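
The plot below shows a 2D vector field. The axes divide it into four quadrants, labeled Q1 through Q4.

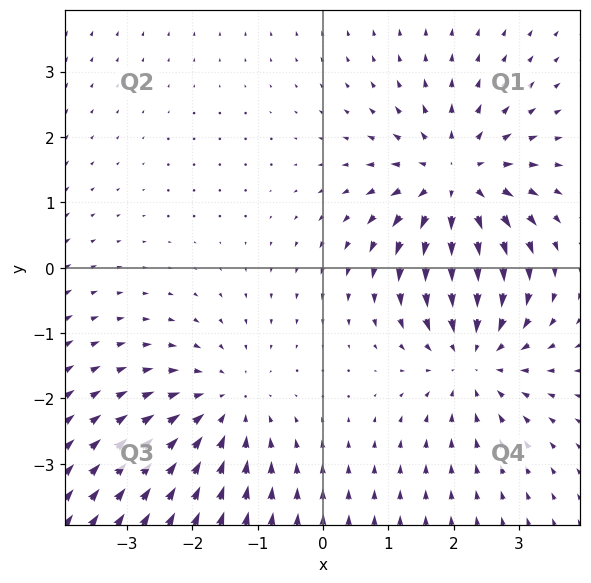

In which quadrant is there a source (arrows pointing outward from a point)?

Q1

The source sits at approximately (2.0, 1.3), which lies in quadrant Q1. The divergence there is about +5, positive as expected for a source.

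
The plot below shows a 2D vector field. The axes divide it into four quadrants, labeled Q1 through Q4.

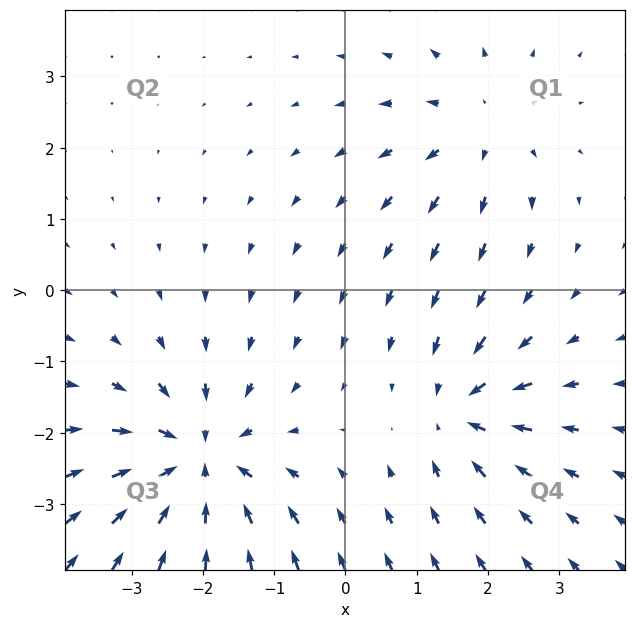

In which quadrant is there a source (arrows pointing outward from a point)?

The source sits at approximately (1.9, 2.3), which lies in quadrant Q1. The divergence there is about +3, positive as expected for a source.

Q1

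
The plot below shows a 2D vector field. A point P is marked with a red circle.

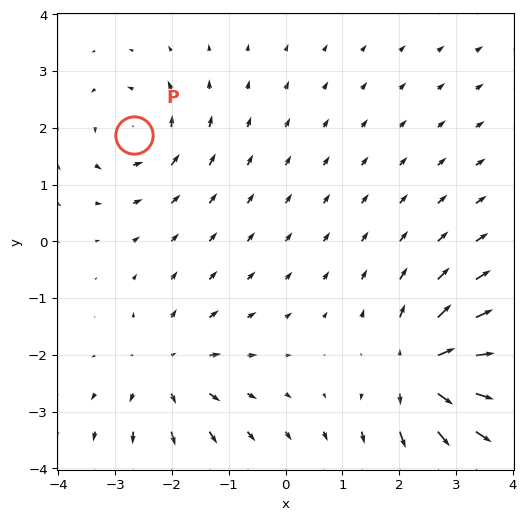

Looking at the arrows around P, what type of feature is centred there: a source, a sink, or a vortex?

At P (-2.7, 1.9) the arrows circulate counterclockwise. Divergence ≈0, curl about +4 — near-zero divergence with nonzero curl is a vortex.

vortex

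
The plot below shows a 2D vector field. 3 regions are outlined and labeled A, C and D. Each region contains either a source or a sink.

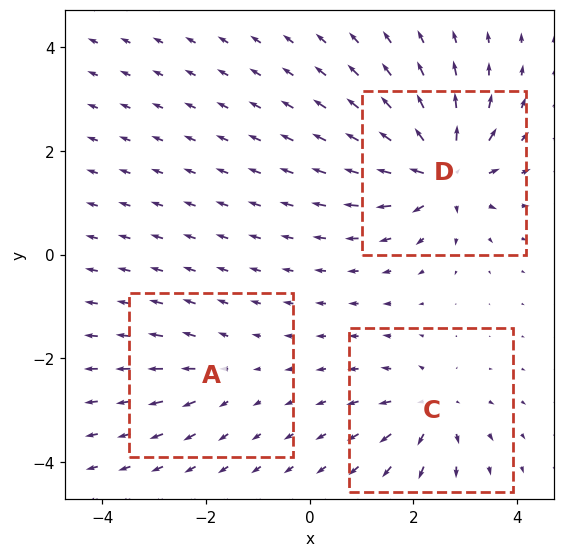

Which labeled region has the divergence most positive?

D

Divergence at each region's feature centre — A: about +2, C: about +4, D: about +7. Region D is most positive.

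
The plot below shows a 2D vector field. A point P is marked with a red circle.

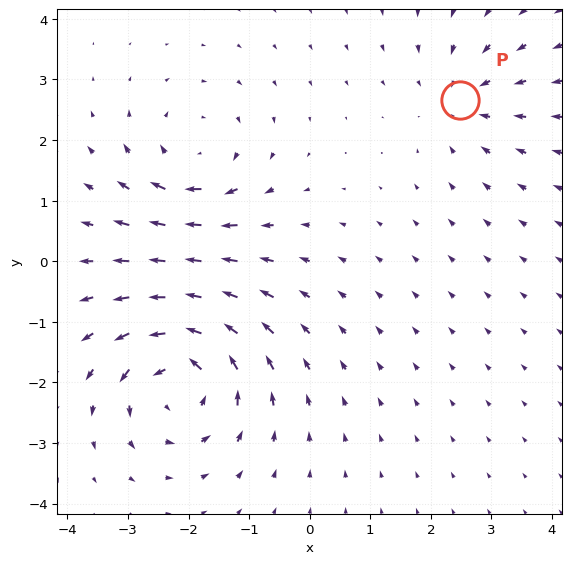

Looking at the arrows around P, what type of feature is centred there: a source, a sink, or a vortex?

sink

At P (2.5, 2.7) the arrows converge inward. Divergence about -3, curl ≈0 — negative divergence with near-zero curl is a sink.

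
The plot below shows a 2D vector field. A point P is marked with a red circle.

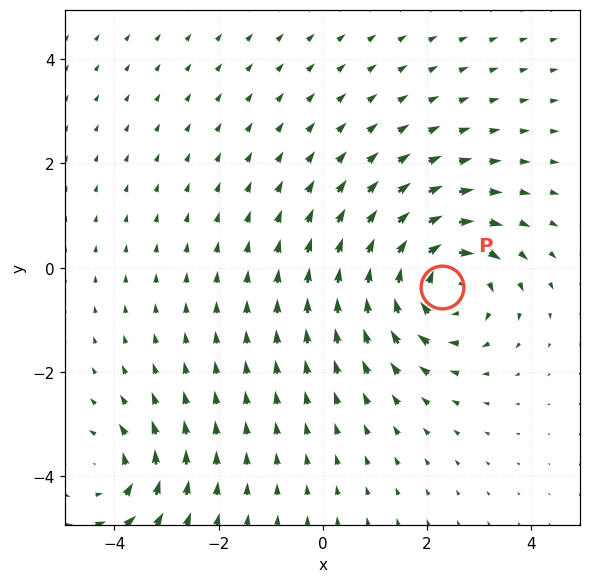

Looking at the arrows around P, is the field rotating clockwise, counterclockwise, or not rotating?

Near P at (2.3, -0.4) the arrows circulate clockwise. The curl (z-component) there is about -5; negative curl means clockwise rotation.

clockwise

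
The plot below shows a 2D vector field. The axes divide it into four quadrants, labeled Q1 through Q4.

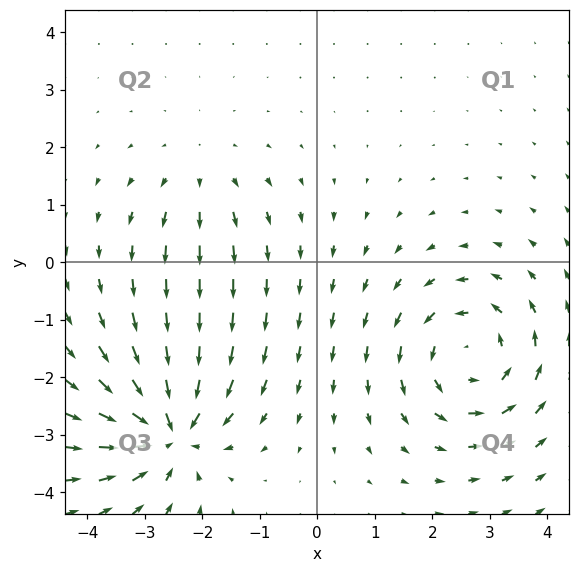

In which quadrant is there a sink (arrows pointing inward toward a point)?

The sink sits at approximately (-2.6, -2.9), which lies in quadrant Q3. The divergence there is about -6, negative as expected for a sink.

Q3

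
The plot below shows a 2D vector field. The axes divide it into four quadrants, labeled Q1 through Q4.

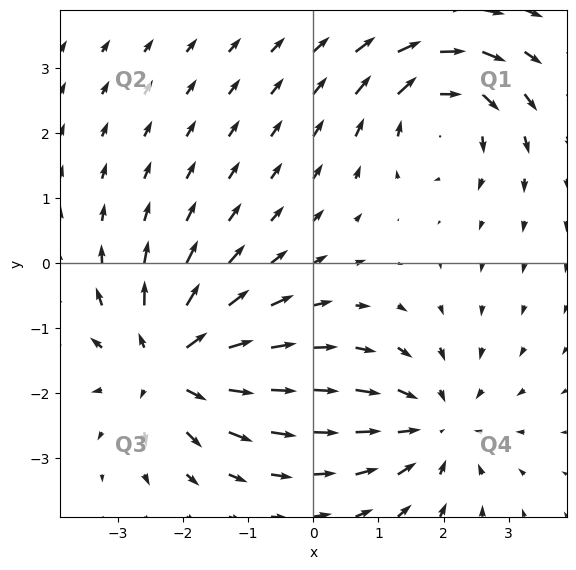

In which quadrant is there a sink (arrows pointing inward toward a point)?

Q4

The sink sits at approximately (1.9, -2.5), which lies in quadrant Q4. The divergence there is about -2, negative as expected for a sink.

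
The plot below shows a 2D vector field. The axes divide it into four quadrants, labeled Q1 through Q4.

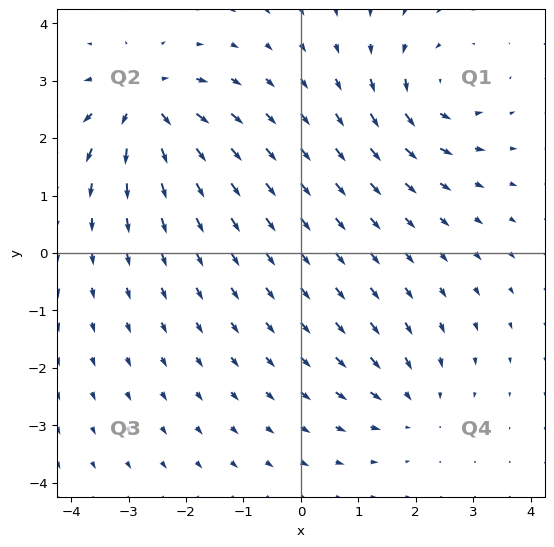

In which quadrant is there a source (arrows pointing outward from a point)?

Q2

The source sits at approximately (-2.7, 2.6), which lies in quadrant Q2. The divergence there is about +6, positive as expected for a source.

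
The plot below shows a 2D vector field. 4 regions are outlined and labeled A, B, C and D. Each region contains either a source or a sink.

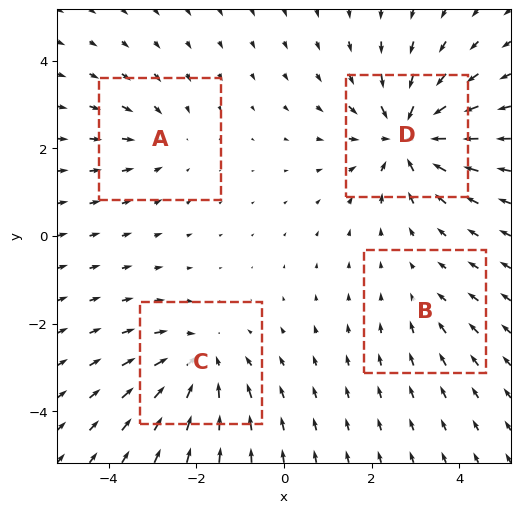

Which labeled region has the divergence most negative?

Divergence at each region's feature centre — A: about -3, B: about -2, C: about -5, D: about -7. Region D is most negative.

D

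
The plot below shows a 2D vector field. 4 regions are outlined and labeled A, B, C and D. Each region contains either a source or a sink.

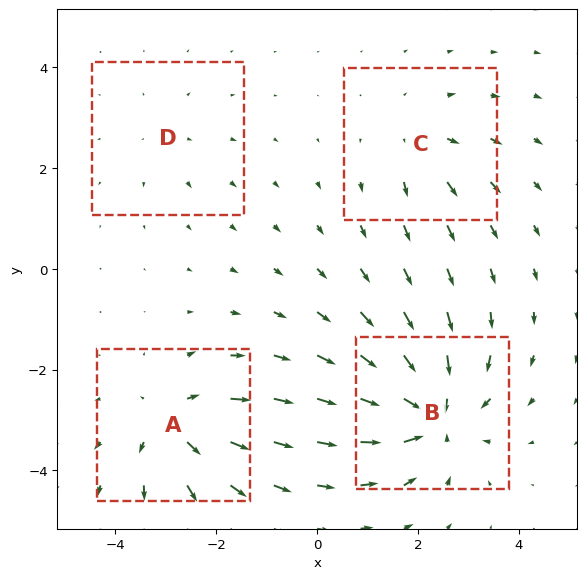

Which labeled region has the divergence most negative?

Divergence at each region's feature centre — A: about +5, B: about -7, C: about +3, D: about +2. Region B is most negative.

B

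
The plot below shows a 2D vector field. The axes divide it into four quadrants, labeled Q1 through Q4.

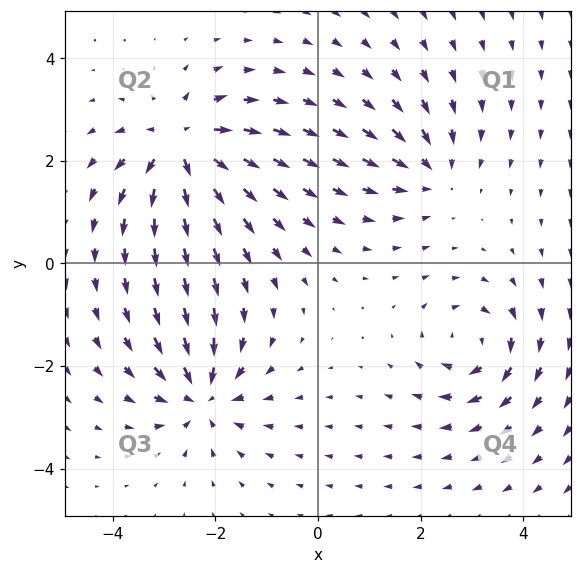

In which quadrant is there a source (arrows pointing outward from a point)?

Q2

The source sits at approximately (-2.7, 2.3), which lies in quadrant Q2. The divergence there is about +6, positive as expected for a source.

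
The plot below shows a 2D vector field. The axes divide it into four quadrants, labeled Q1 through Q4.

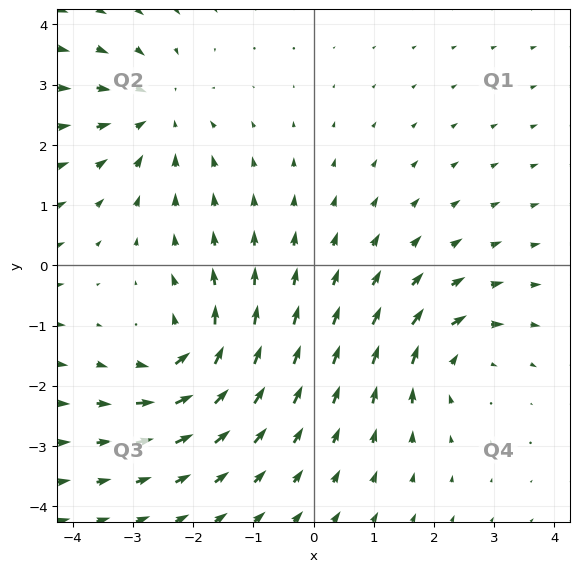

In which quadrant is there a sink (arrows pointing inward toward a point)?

The sink sits at approximately (-2.6, 2.5), which lies in quadrant Q2. The divergence there is about -3, negative as expected for a sink.

Q2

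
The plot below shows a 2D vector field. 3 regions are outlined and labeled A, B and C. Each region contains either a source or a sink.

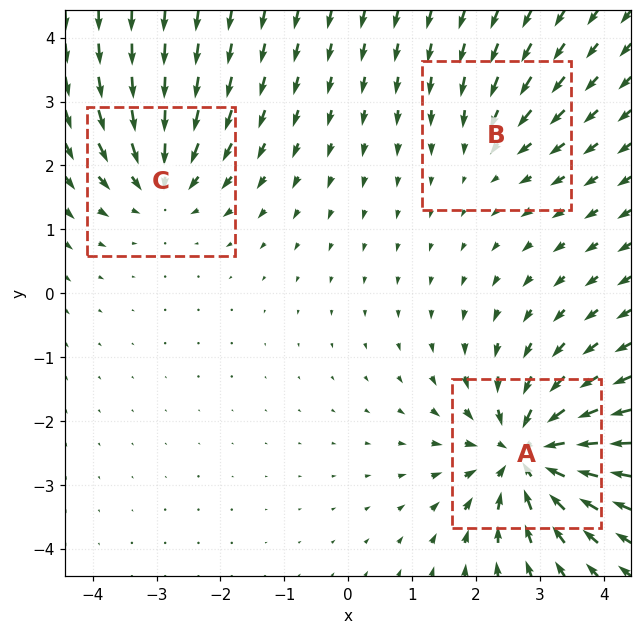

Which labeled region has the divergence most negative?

Divergence at each region's feature centre — A: about -6, B: about -2, C: about -4. Region A is most negative.

A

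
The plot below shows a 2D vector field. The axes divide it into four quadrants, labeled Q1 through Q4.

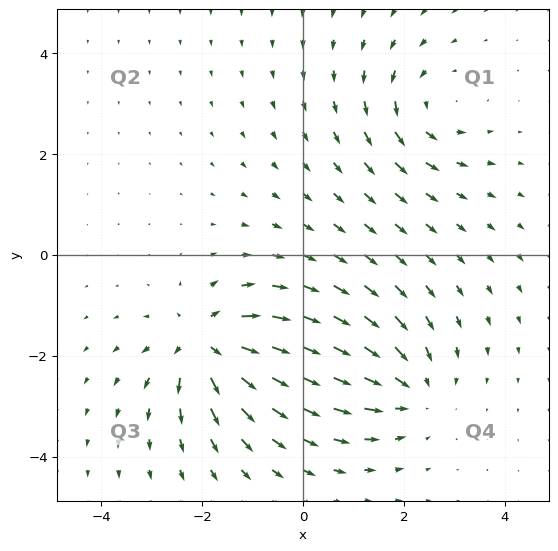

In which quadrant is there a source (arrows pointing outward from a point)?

The source sits at approximately (-1.9, -1.8), which lies in quadrant Q3. The divergence there is about +5, positive as expected for a source.

Q3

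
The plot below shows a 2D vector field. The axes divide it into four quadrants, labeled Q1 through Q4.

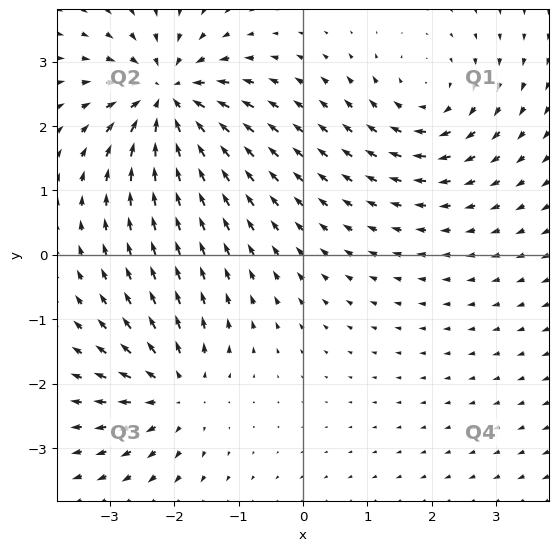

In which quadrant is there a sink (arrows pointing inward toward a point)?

Q2

The sink sits at approximately (-2.1, 2.4), which lies in quadrant Q2. The divergence there is about -6, negative as expected for a sink.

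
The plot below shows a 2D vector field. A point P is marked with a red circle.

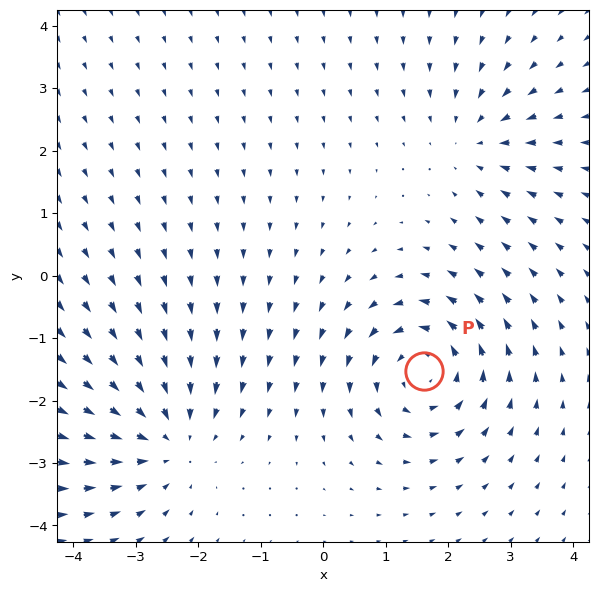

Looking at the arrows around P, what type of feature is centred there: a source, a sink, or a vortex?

At P (1.6, -1.5) the arrows circulate counterclockwise. Divergence ≈0, curl about +5 — near-zero divergence with nonzero curl is a vortex.

vortex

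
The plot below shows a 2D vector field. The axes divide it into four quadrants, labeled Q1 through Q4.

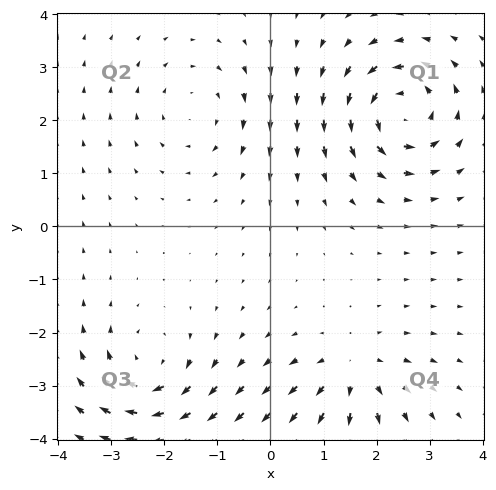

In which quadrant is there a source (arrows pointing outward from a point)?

The source sits at approximately (1.6, -2.7), which lies in quadrant Q4. The divergence there is about +3, positive as expected for a source.

Q4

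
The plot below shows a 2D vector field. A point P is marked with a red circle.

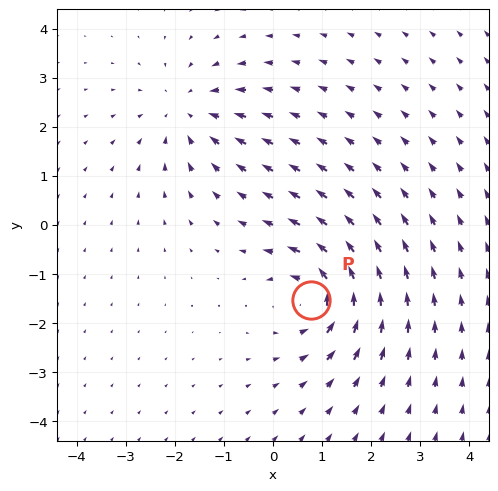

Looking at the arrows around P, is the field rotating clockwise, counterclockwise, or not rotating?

Near P at (0.8, -1.5) the arrows circulate counterclockwise. The curl (z-component) there is about +5; positive curl means counterclockwise rotation.

counterclockwise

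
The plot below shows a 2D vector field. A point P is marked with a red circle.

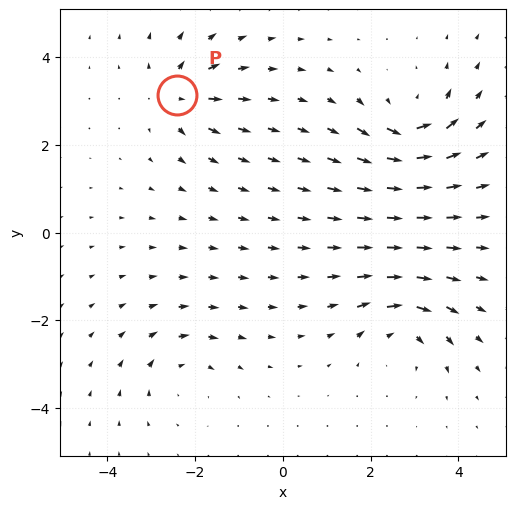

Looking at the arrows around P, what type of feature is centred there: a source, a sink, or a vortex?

At P (-2.4, 3.1) the arrows spread outward. Divergence about +5, curl ≈0 — positive divergence with near-zero curl is a source.

source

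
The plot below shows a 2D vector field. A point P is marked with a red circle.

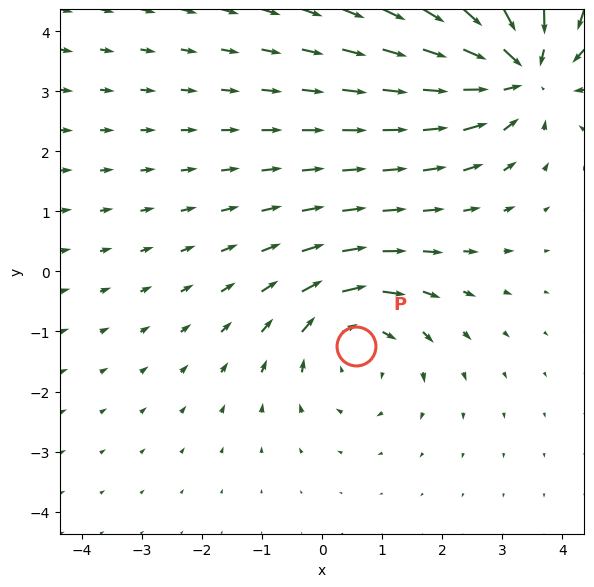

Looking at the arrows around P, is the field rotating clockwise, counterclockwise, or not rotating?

clockwise

Near P at (0.6, -1.2) the arrows circulate clockwise. The curl (z-component) there is about -3; negative curl means clockwise rotation.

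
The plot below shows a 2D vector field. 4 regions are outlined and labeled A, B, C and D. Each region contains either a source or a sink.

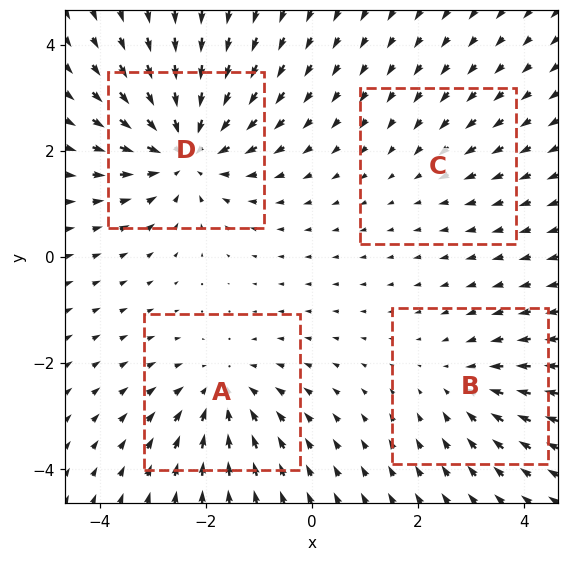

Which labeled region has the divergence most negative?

D

Divergence at each region's feature centre — A: about -4, B: about -3, C: about -2, D: about -6. Region D is most negative.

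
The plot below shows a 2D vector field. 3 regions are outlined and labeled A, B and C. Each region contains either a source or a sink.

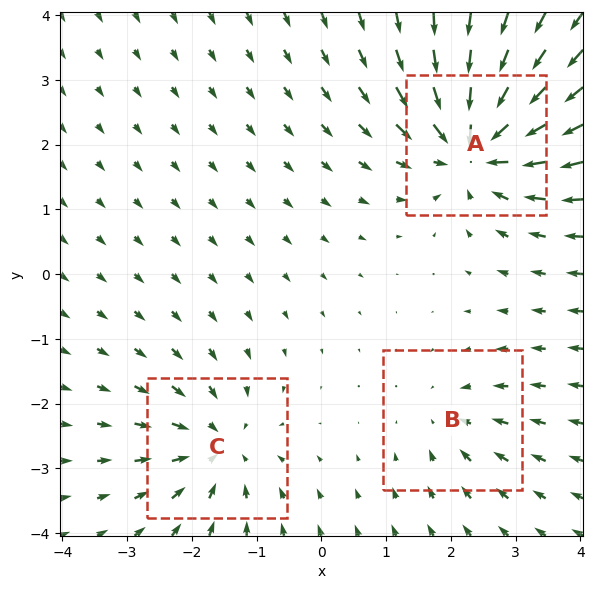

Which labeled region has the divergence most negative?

Divergence at each region's feature centre — A: about -6, B: about -2, C: about -4. Region A is most negative.

A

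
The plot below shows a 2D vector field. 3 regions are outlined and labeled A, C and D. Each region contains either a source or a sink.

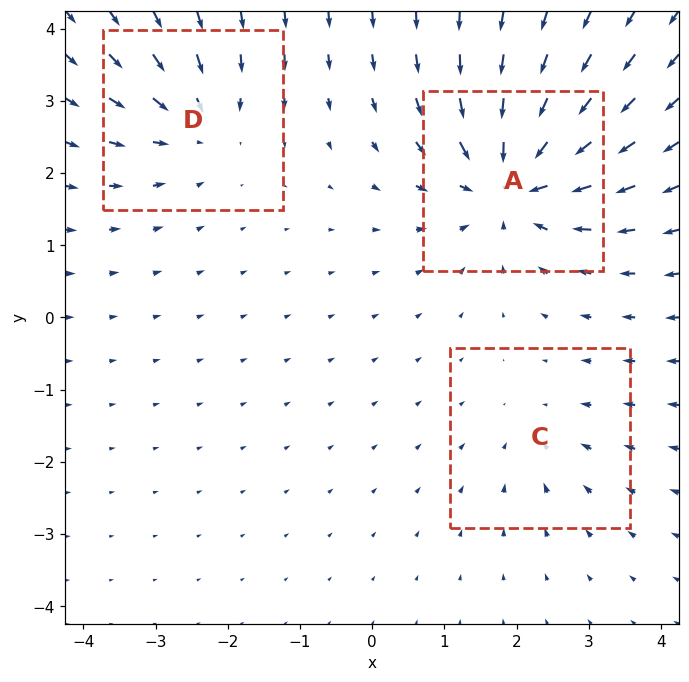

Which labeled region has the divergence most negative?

Divergence at each region's feature centre — A: about -6, C: about -2, D: about -3. Region A is most negative.

A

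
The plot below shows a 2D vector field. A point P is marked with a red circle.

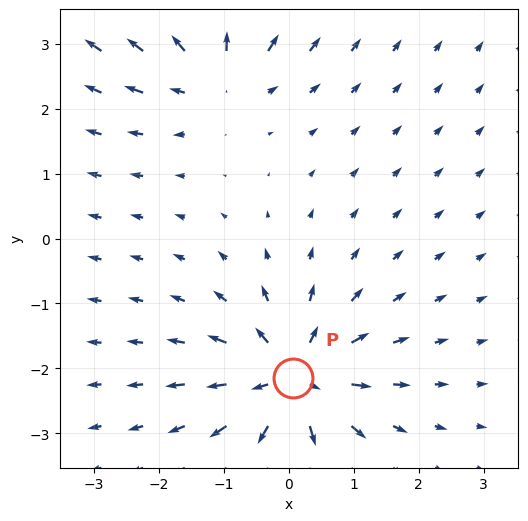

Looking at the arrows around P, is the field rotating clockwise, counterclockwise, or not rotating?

not rotating

Near P at (0.1, -2.1) the arrows show no circulation. The curl there is ≈0.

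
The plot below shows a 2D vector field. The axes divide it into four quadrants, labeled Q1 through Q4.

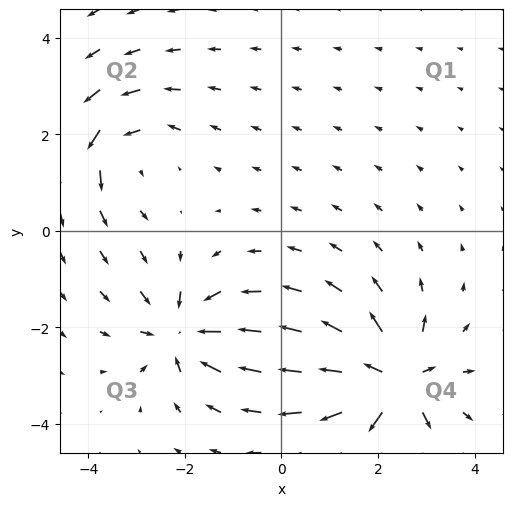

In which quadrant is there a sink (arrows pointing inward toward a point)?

Q3

The sink sits at approximately (-2.0, -2.1), which lies in quadrant Q3. The divergence there is about -5, negative as expected for a sink.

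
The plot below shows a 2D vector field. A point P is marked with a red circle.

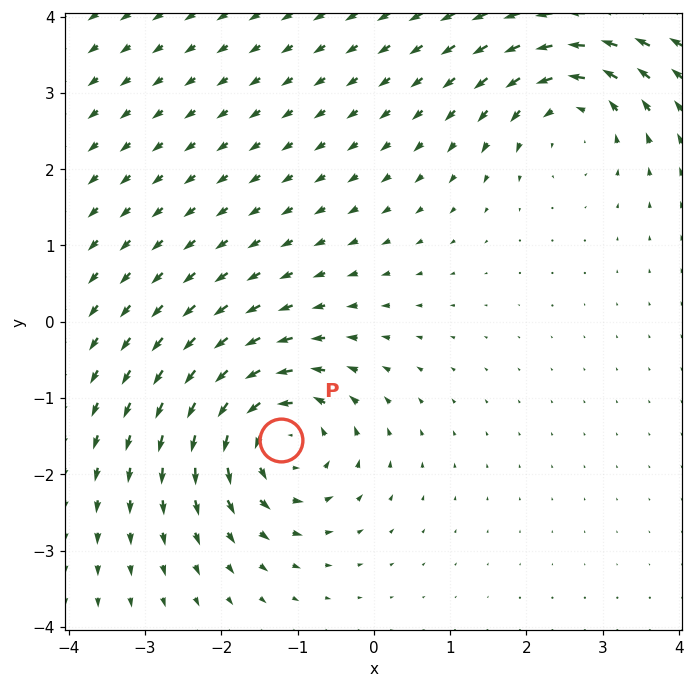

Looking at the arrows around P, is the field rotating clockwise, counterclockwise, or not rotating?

counterclockwise

Near P at (-1.2, -1.5) the arrows circulate counterclockwise. The curl (z-component) there is about +7; positive curl means counterclockwise rotation.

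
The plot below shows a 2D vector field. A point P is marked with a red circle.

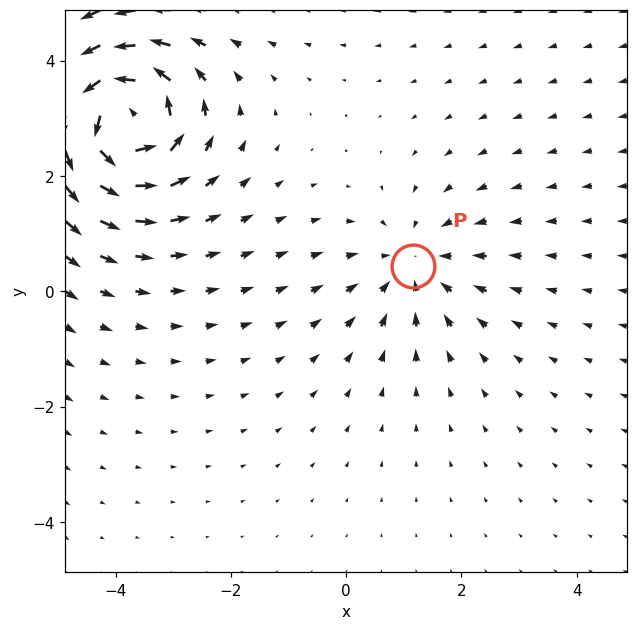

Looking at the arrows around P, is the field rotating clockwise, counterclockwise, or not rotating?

not rotating

Near P at (1.2, 0.4) the arrows show no circulation. The curl there is ≈0.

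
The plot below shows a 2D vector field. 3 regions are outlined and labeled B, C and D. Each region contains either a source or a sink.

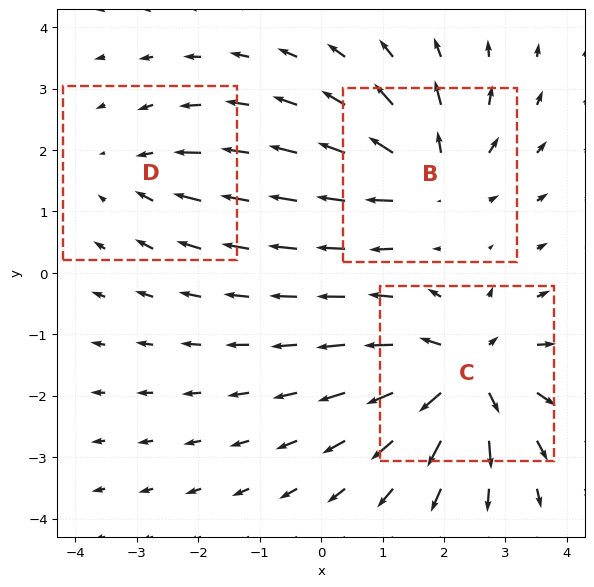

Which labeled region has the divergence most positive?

Divergence at each region's feature centre — B: about +4, C: about +5, D: about -2. Region C is most positive.

C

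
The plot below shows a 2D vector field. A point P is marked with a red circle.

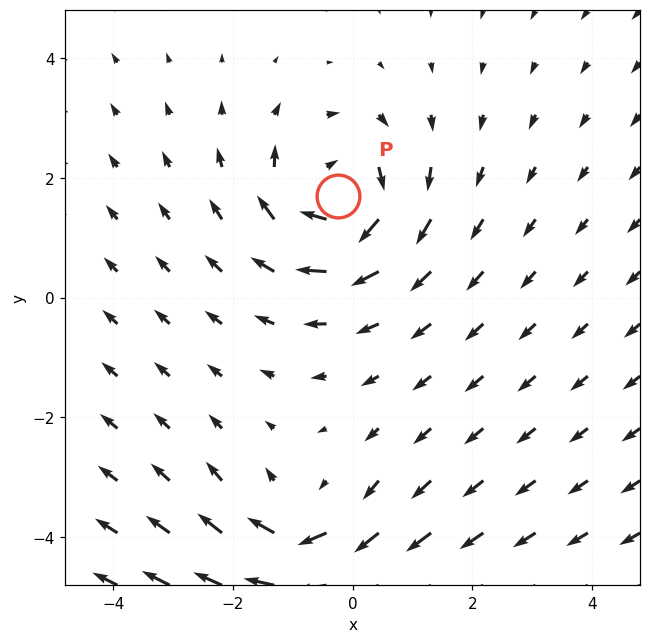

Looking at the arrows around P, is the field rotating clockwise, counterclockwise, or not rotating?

Near P at (-0.2, 1.7) the arrows circulate clockwise. The curl (z-component) there is about -4; negative curl means clockwise rotation.

clockwise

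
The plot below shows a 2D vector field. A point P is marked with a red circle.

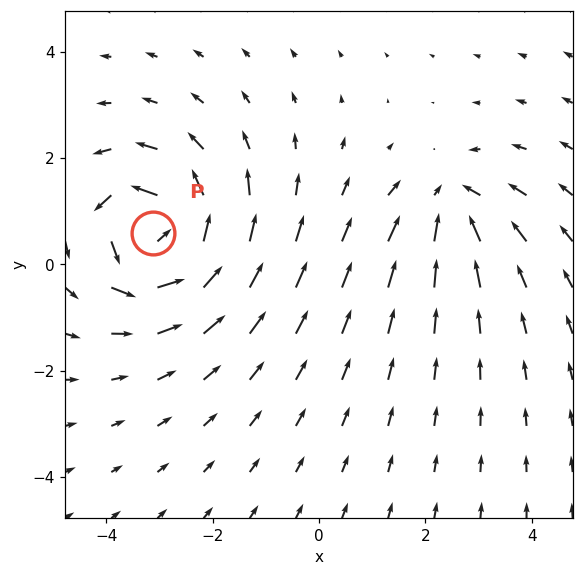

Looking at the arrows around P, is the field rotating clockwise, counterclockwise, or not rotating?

Near P at (-3.1, 0.6) the arrows circulate counterclockwise. The curl (z-component) there is about +7; positive curl means counterclockwise rotation.

counterclockwise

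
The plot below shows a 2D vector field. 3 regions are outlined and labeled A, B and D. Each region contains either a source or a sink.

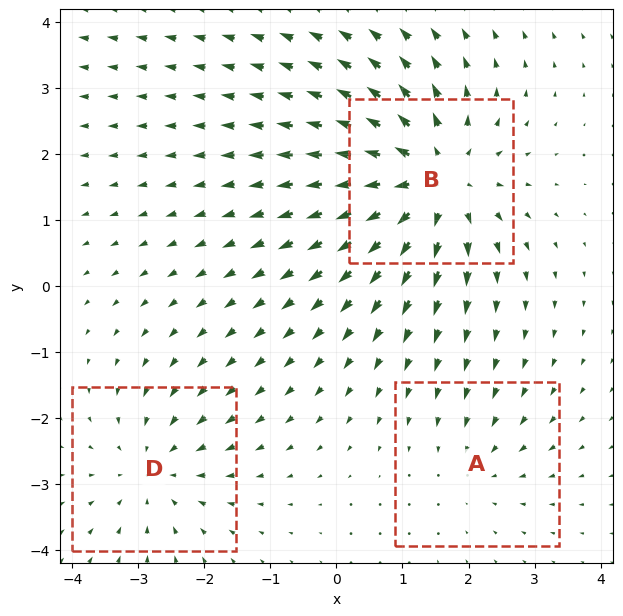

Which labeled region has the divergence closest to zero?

Divergence at each region's feature centre — A: about -2, B: about +5, D: about -3. Region A is closest to zero.

A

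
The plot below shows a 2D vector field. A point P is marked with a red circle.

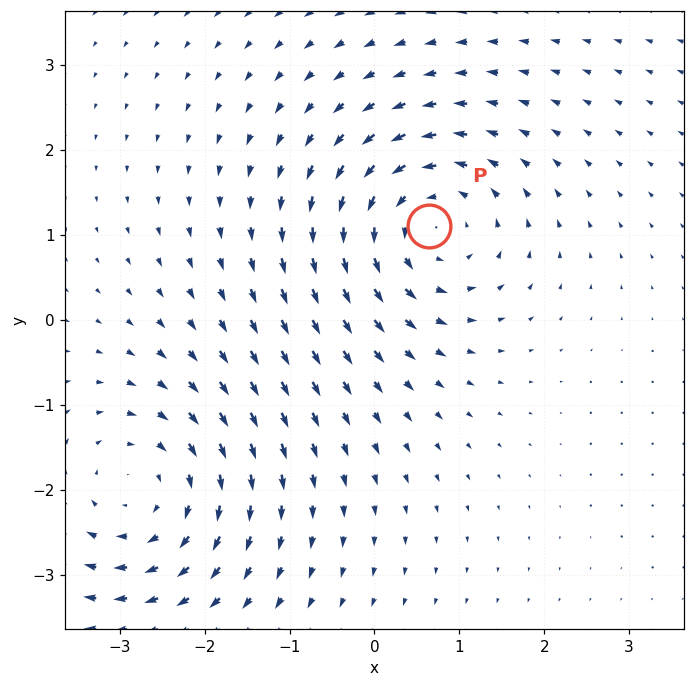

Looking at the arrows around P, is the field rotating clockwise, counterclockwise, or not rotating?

Near P at (0.6, 1.1) the arrows circulate counterclockwise. The curl (z-component) there is about +4; positive curl means counterclockwise rotation.

counterclockwise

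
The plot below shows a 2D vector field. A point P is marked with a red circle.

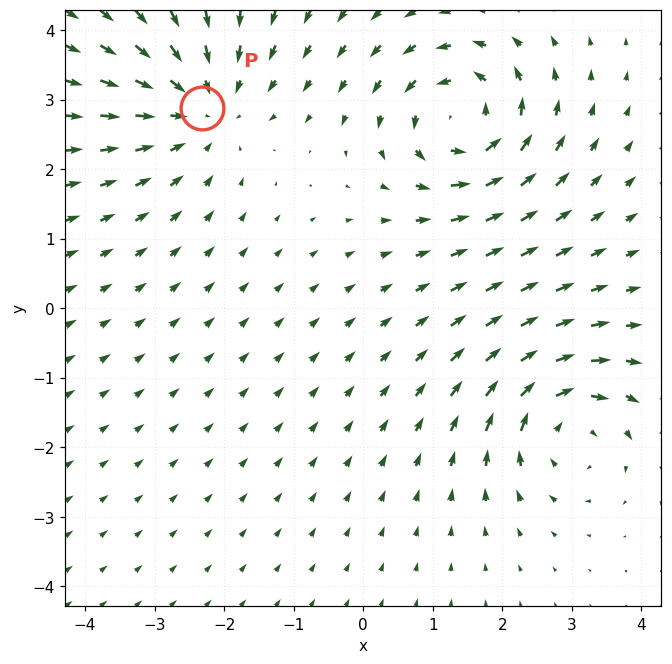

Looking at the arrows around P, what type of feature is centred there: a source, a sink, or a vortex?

At P (-2.3, 2.9) the arrows converge inward. Divergence about -4, curl ≈0 — negative divergence with near-zero curl is a sink.

sink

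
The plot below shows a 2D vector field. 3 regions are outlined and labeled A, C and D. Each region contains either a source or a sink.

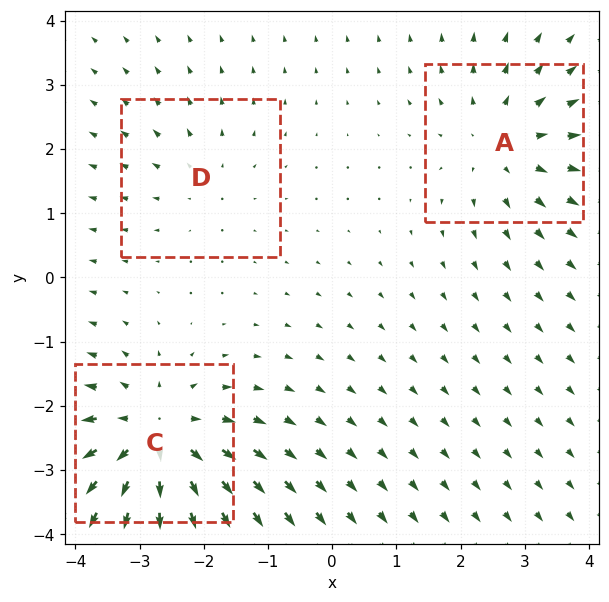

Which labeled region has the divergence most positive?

C

Divergence at each region's feature centre — A: about +3, C: about +5, D: about +2. Region C is most positive.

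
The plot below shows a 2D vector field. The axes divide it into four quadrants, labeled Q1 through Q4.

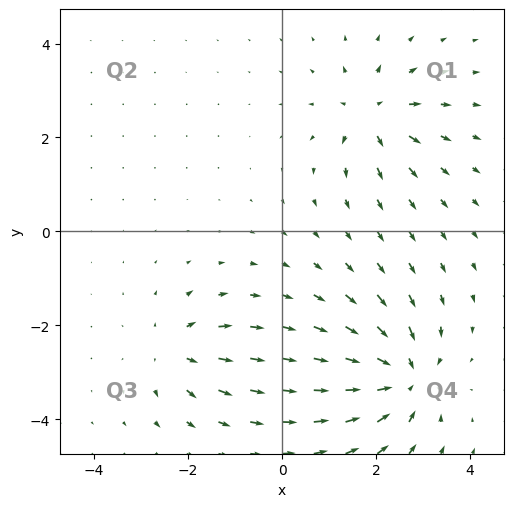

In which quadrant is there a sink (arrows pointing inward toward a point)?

Q4

The sink sits at approximately (2.6, -3.1), which lies in quadrant Q4. The divergence there is about -6, negative as expected for a sink.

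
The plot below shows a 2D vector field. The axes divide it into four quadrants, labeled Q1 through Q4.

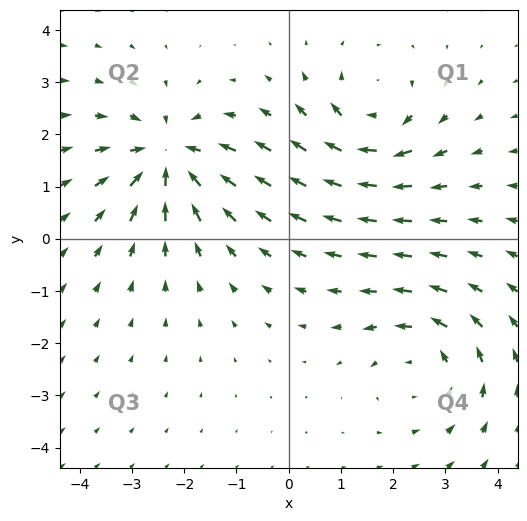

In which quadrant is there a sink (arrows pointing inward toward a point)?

The sink sits at approximately (-2.3, 1.6), which lies in quadrant Q2. The divergence there is about -5, negative as expected for a sink.

Q2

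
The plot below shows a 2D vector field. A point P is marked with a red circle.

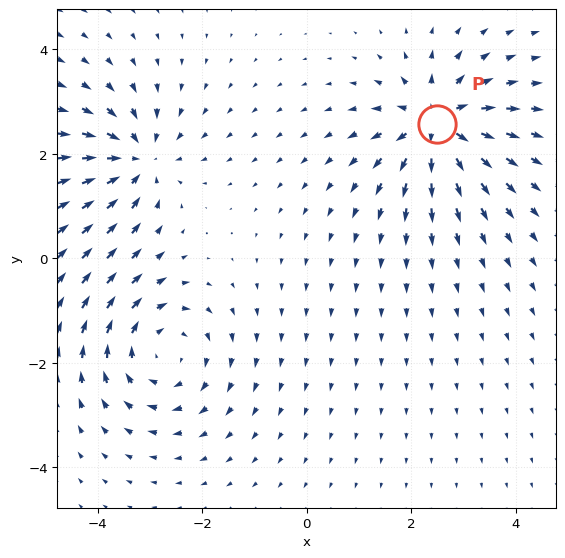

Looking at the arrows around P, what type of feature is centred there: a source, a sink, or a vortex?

At P (2.5, 2.6) the arrows spread outward. Divergence about +6, curl ≈0 — positive divergence with near-zero curl is a source.

source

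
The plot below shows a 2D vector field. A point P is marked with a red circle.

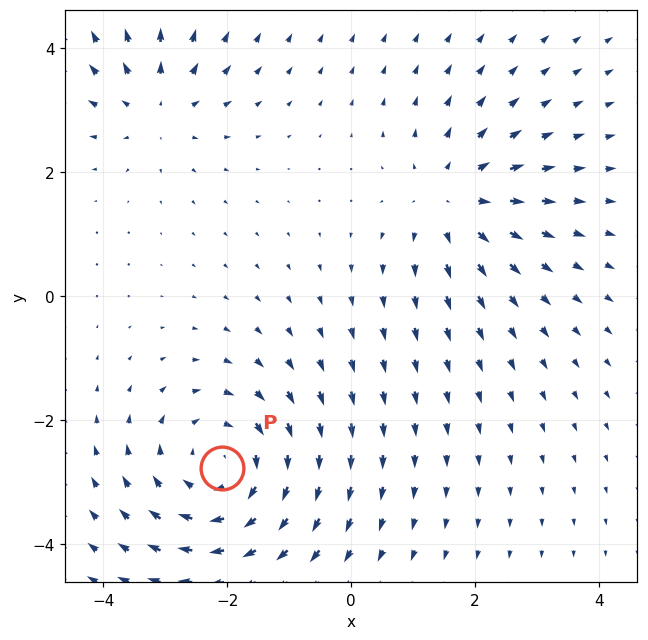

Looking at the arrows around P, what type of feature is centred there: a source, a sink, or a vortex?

vortex

At P (-2.1, -2.8) the arrows circulate clockwise. Divergence ≈0, curl about -4 — near-zero divergence with nonzero curl is a vortex.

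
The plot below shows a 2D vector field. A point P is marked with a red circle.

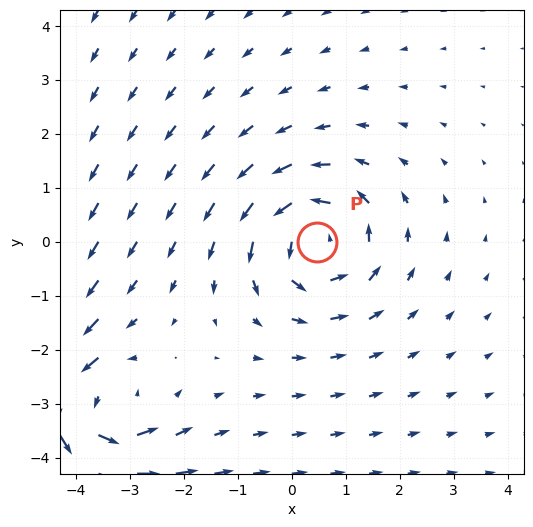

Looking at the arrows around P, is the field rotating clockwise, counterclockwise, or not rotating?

Near P at (0.5, -0.0) the arrows circulate counterclockwise. The curl (z-component) there is about +4; positive curl means counterclockwise rotation.

counterclockwise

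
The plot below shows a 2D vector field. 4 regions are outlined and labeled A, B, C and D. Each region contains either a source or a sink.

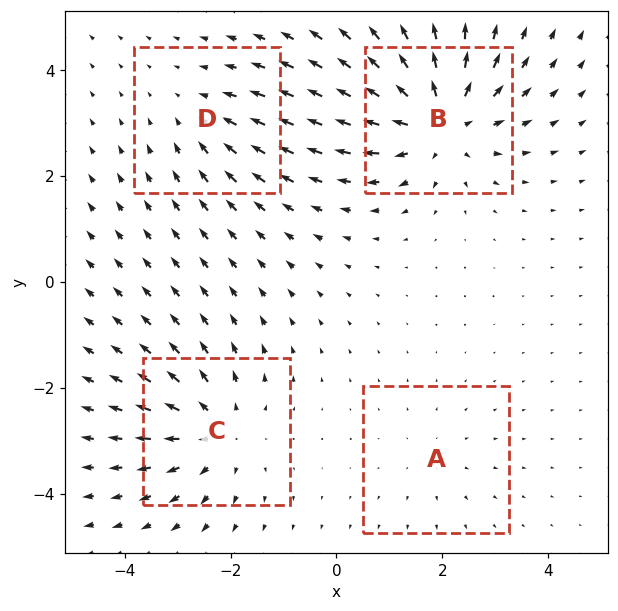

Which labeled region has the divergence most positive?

Divergence at each region's feature centre — A: about +2, B: about +7, C: about +5, D: about -3. Region B is most positive.

B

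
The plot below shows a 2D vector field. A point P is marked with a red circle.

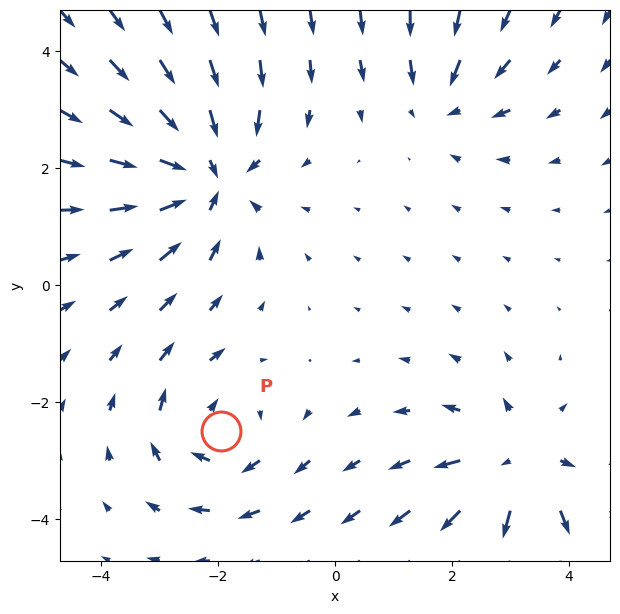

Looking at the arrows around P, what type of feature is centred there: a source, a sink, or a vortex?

At P (-2.0, -2.5) the arrows circulate clockwise. Divergence ≈0, curl about -4 — near-zero divergence with nonzero curl is a vortex.

vortex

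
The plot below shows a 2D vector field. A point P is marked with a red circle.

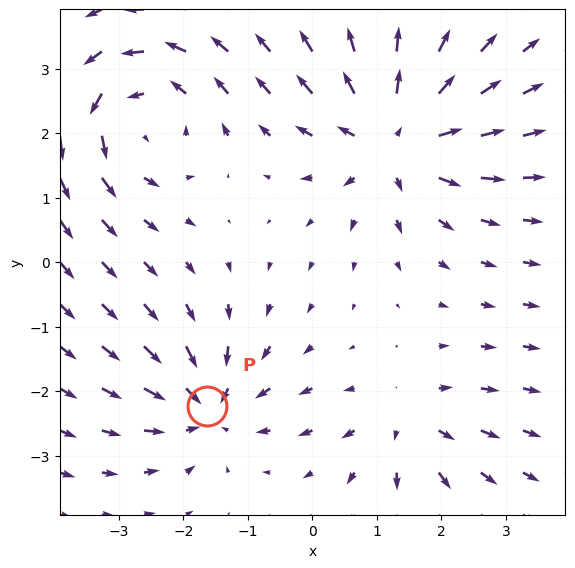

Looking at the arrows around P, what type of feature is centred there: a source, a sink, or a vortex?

sink

At P (-1.6, -2.2) the arrows converge inward. Divergence about -4, curl ≈0 — negative divergence with near-zero curl is a sink.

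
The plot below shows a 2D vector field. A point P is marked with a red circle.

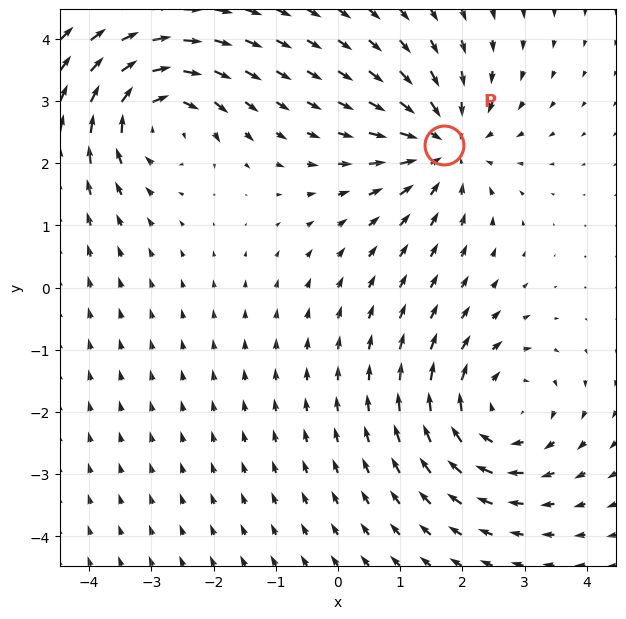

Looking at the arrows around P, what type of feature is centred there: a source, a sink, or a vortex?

sink

At P (1.7, 2.3) the arrows converge inward. Divergence about -4, curl ≈0 — negative divergence with near-zero curl is a sink.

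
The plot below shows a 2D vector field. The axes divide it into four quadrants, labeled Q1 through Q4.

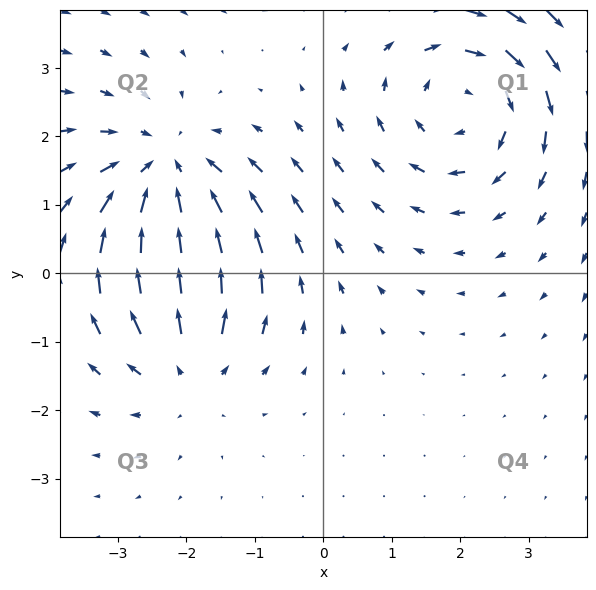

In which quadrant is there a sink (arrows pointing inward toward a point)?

The sink sits at approximately (-2.3, 1.4), which lies in quadrant Q2. The divergence there is about -4, negative as expected for a sink.

Q2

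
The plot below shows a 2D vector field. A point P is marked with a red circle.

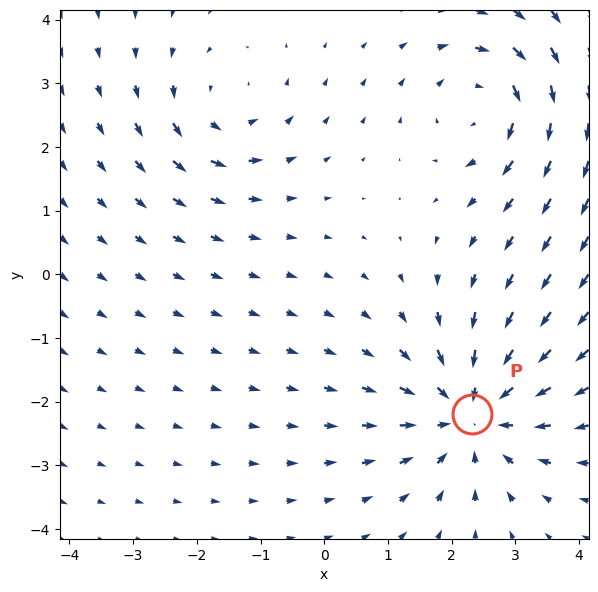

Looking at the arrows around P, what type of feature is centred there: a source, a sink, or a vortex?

At P (2.3, -2.2) the arrows converge inward. Divergence about -4, curl ≈0 — negative divergence with near-zero curl is a sink.

sink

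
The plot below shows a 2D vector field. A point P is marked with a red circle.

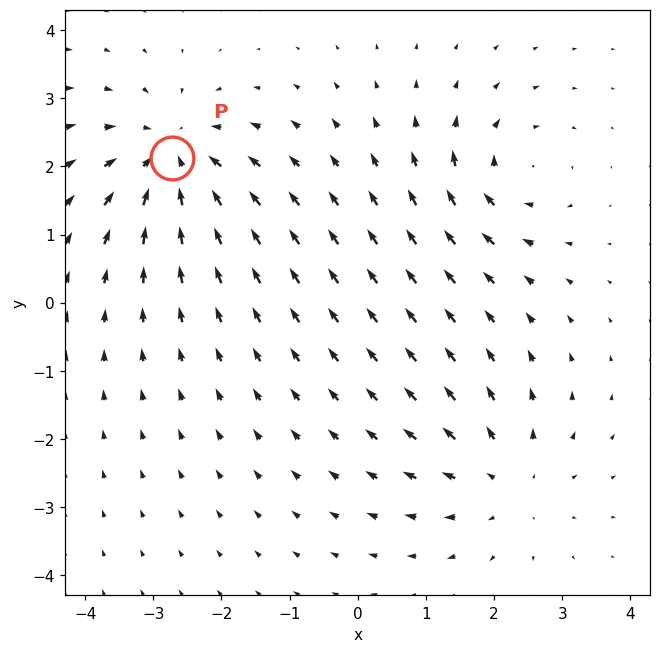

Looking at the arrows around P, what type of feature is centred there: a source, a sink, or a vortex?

sink

At P (-2.7, 2.1) the arrows converge inward. Divergence about -5, curl ≈0 — negative divergence with near-zero curl is a sink.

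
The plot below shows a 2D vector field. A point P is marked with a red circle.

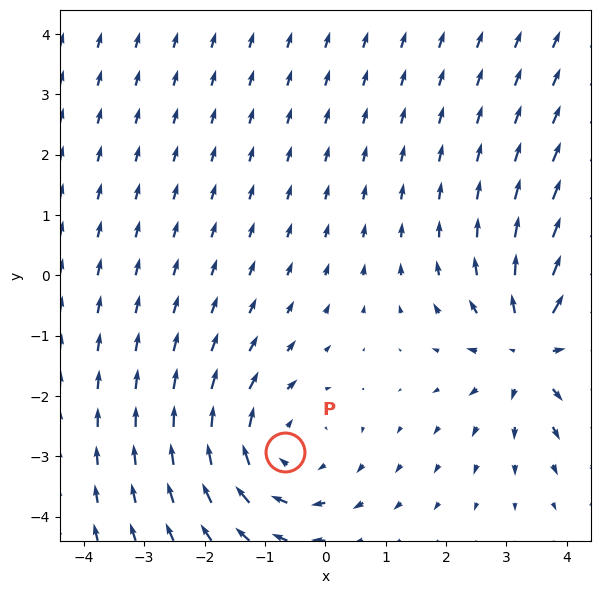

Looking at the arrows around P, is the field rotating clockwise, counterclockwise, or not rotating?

clockwise

Near P at (-0.7, -2.9) the arrows circulate clockwise. The curl (z-component) there is about -2; negative curl means clockwise rotation.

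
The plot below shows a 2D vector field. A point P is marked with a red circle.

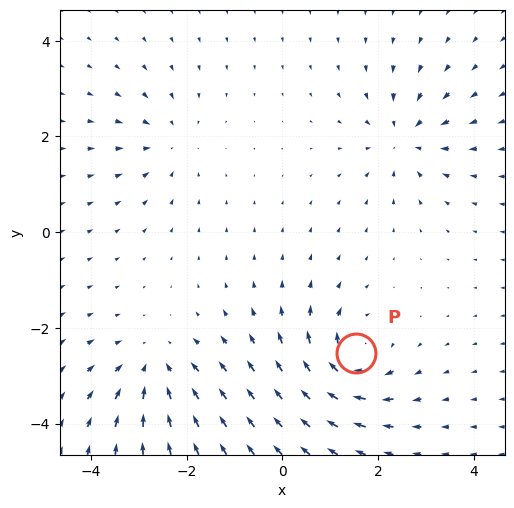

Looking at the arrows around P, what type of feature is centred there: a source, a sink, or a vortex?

At P (1.5, -2.5) the arrows circulate clockwise. Divergence ≈0, curl about -7 — near-zero divergence with nonzero curl is a vortex.

vortex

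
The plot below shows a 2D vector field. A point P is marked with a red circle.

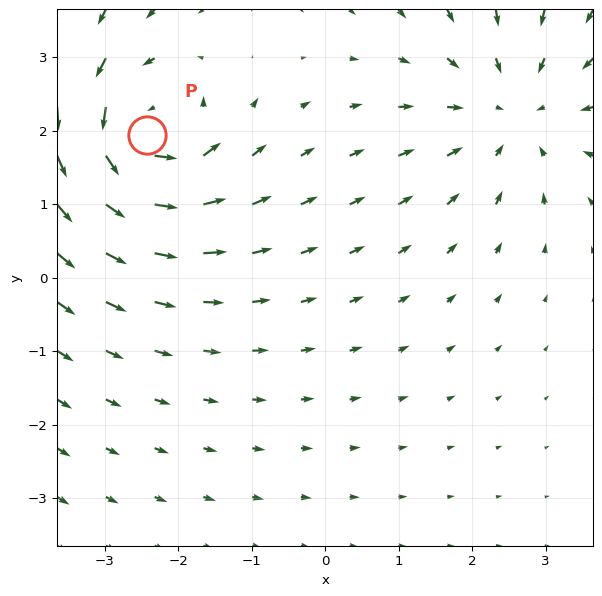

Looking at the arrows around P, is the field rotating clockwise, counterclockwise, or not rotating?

Near P at (-2.4, 1.9) the arrows circulate counterclockwise. The curl (z-component) there is about +7; positive curl means counterclockwise rotation.

counterclockwise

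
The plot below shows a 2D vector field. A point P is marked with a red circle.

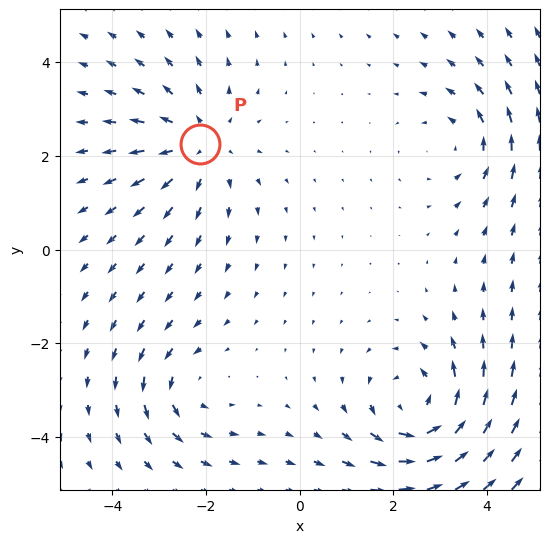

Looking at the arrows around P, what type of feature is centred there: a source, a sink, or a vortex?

source

At P (-2.1, 2.2) the arrows spread outward. Divergence about +3, curl ≈0 — positive divergence with near-zero curl is a source.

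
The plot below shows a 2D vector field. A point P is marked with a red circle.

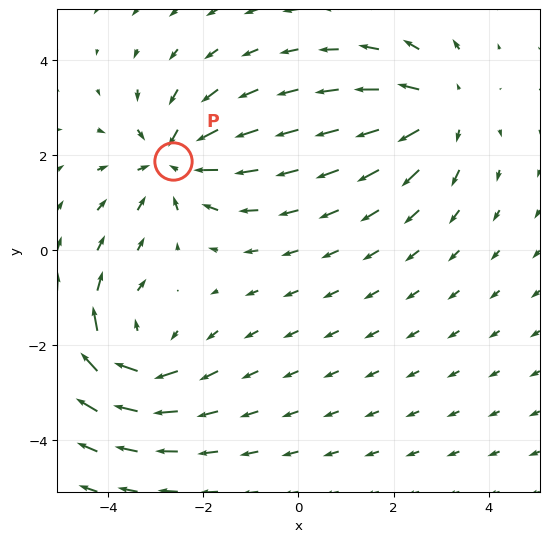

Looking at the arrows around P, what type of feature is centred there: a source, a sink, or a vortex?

sink

At P (-2.6, 1.9) the arrows converge inward. Divergence about -4, curl ≈0 — negative divergence with near-zero curl is a sink.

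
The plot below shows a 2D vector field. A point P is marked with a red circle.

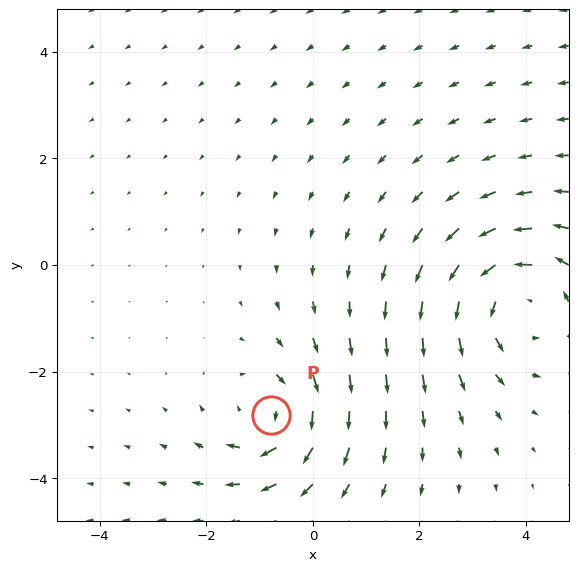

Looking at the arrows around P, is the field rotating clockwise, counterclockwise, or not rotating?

clockwise

Near P at (-0.8, -2.8) the arrows circulate clockwise. The curl (z-component) there is about -4; negative curl means clockwise rotation.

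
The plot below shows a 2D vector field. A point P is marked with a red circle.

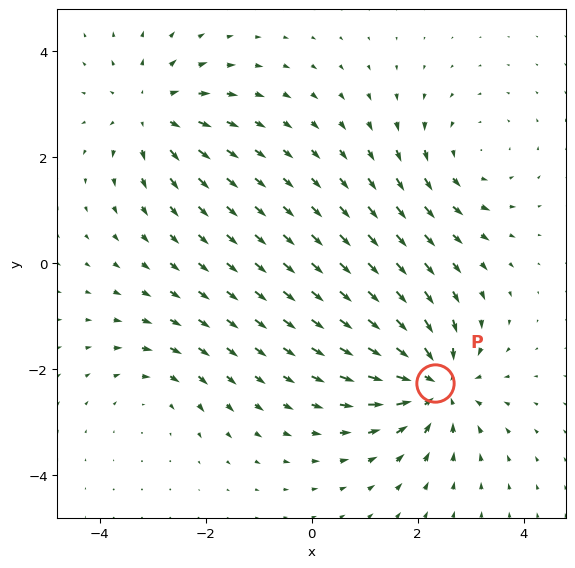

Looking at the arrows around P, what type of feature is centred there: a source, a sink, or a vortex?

sink

At P (2.3, -2.3) the arrows converge inward. Divergence about -6, curl ≈0 — negative divergence with near-zero curl is a sink.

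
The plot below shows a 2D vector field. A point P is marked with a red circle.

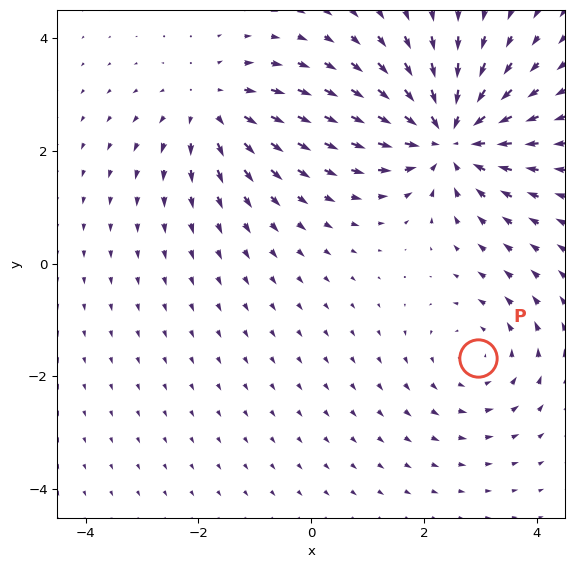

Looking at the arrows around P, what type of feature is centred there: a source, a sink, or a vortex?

At P (3.0, -1.7) the arrows circulate counterclockwise. Divergence ≈0, curl about +2 — near-zero divergence with nonzero curl is a vortex.

vortex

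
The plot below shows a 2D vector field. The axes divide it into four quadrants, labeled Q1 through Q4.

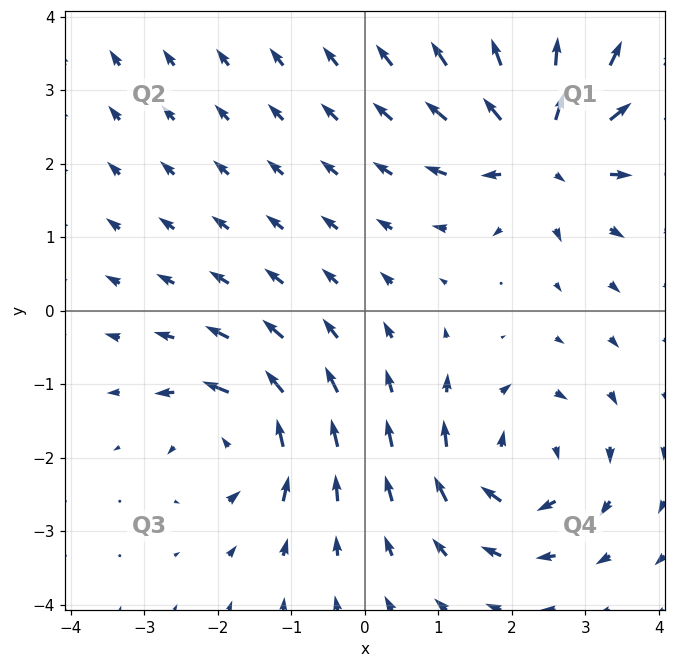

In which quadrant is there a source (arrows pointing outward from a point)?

The source sits at approximately (2.4, 2.2), which lies in quadrant Q1. The divergence there is about +6, positive as expected for a source.

Q1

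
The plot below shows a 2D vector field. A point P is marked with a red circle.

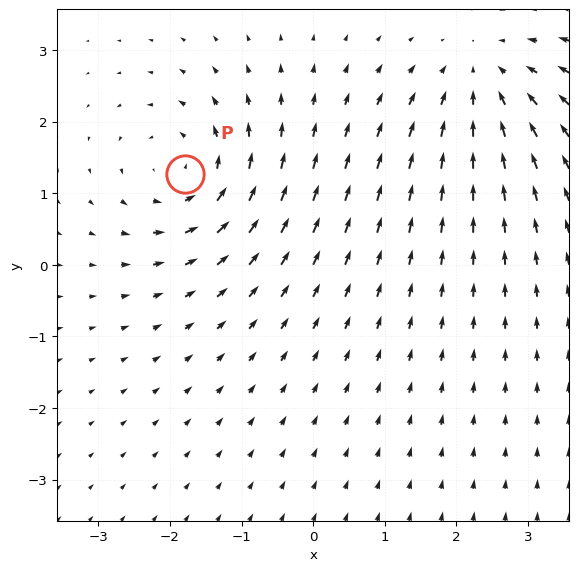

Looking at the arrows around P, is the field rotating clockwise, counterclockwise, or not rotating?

counterclockwise

Near P at (-1.8, 1.3) the arrows circulate counterclockwise. The curl (z-component) there is about +5; positive curl means counterclockwise rotation.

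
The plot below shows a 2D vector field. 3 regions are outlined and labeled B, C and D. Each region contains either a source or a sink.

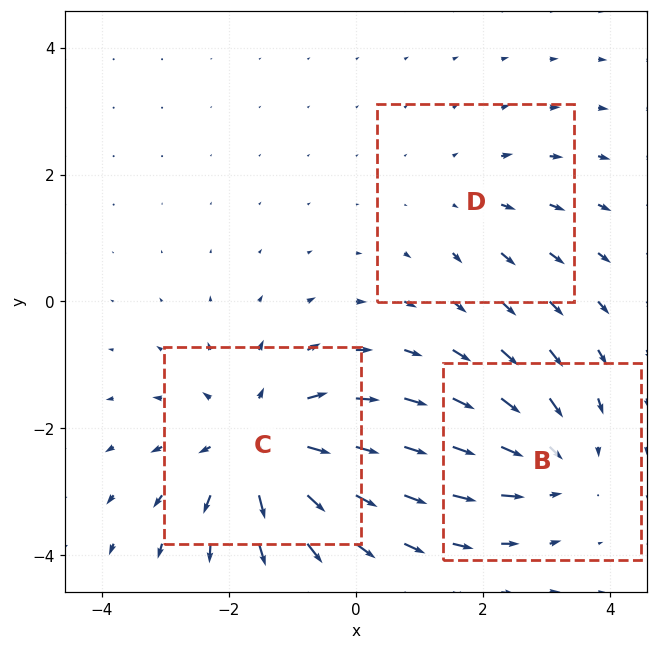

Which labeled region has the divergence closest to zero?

Divergence at each region's feature centre — B: about -3, C: about +4, D: about +2. Region D is closest to zero.

D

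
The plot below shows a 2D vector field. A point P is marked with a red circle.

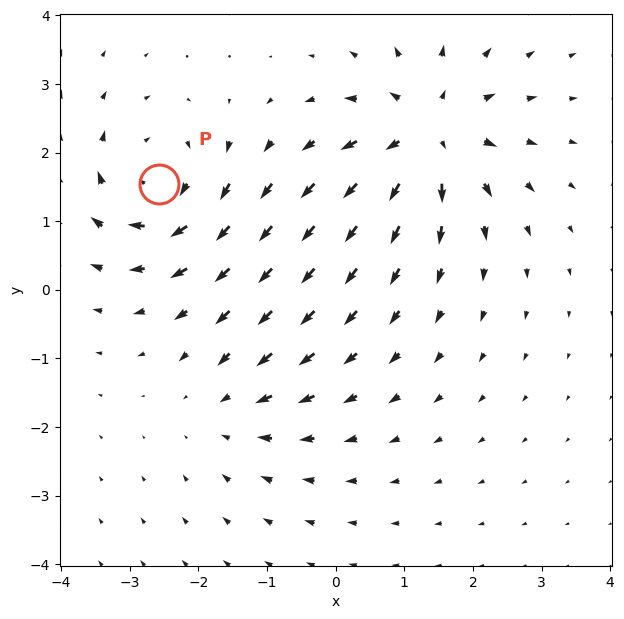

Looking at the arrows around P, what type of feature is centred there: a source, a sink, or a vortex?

At P (-2.6, 1.5) the arrows circulate clockwise. Divergence ≈0, curl about -4 — near-zero divergence with nonzero curl is a vortex.

vortex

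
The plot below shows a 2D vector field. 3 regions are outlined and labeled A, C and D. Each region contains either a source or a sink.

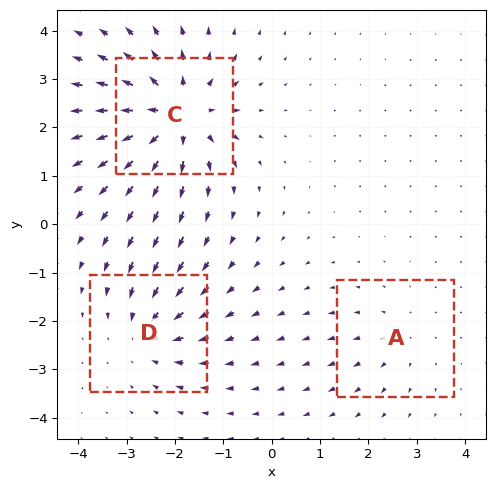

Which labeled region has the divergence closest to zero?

Divergence at each region's feature centre — A: about +2, C: about +6, D: about -3. Region A is closest to zero.

A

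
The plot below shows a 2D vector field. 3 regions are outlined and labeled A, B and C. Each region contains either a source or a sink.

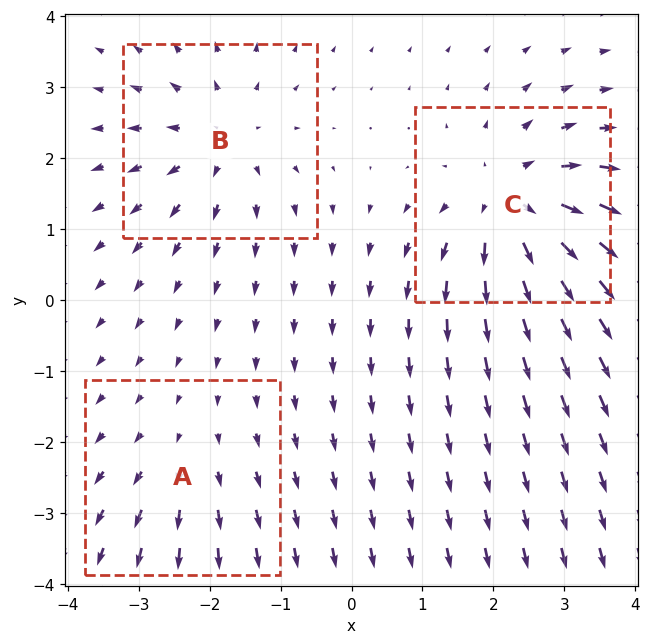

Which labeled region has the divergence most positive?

Divergence at each region's feature centre — A: about +2, B: about +4, C: about +5. Region C is most positive.

C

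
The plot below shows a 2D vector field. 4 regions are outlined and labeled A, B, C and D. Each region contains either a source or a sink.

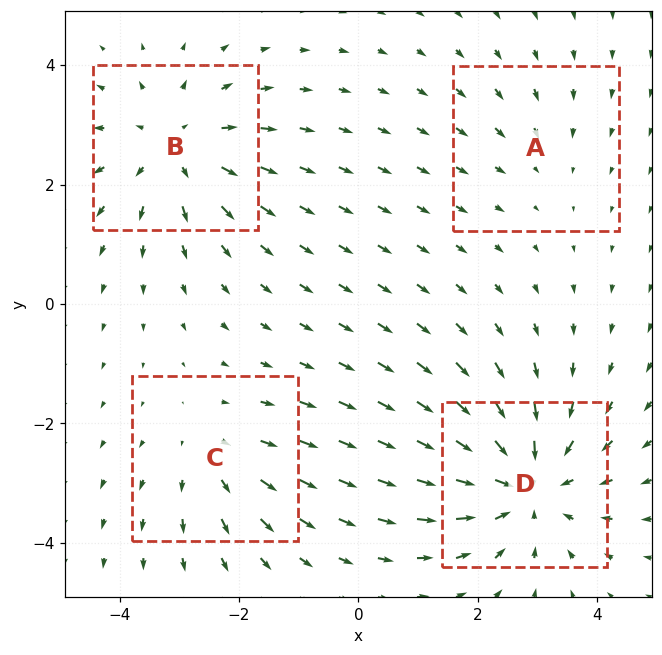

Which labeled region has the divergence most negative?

Divergence at each region's feature centre — A: about -2, B: about +4, C: about +3, D: about -6. Region D is most negative.

D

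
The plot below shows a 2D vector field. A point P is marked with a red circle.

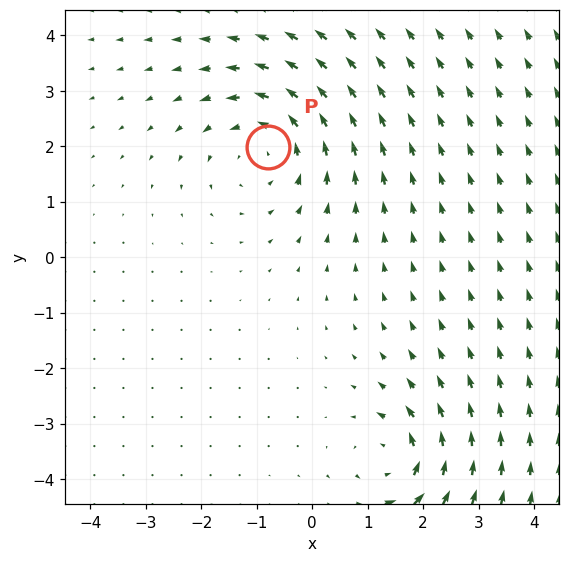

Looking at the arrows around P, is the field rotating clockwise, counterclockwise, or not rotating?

counterclockwise

Near P at (-0.8, 2.0) the arrows circulate counterclockwise. The curl (z-component) there is about +4; positive curl means counterclockwise rotation.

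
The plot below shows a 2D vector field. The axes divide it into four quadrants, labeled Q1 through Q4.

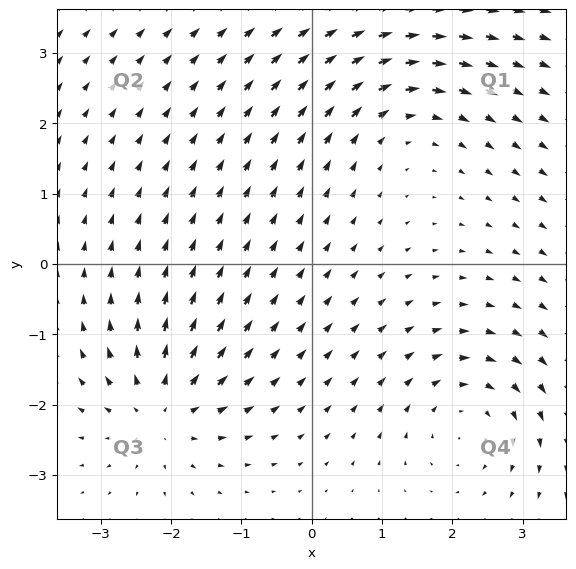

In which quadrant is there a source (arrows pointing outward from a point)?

Q3

The source sits at approximately (-2.1, -2.1), which lies in quadrant Q3. The divergence there is about +6, positive as expected for a source.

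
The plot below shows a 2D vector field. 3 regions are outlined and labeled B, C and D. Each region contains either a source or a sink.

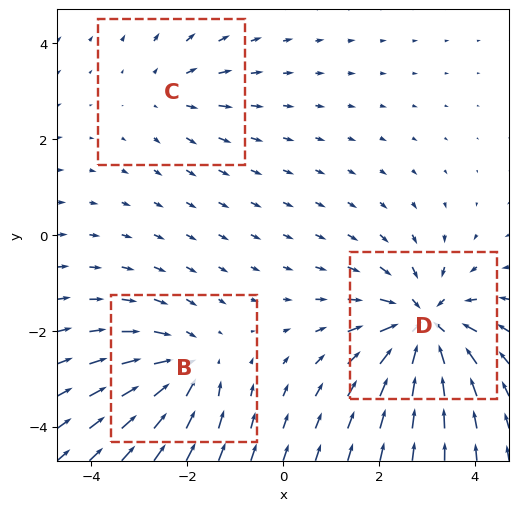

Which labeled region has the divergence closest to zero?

Divergence at each region's feature centre — B: about -3, C: about +2, D: about -5. Region C is closest to zero.

C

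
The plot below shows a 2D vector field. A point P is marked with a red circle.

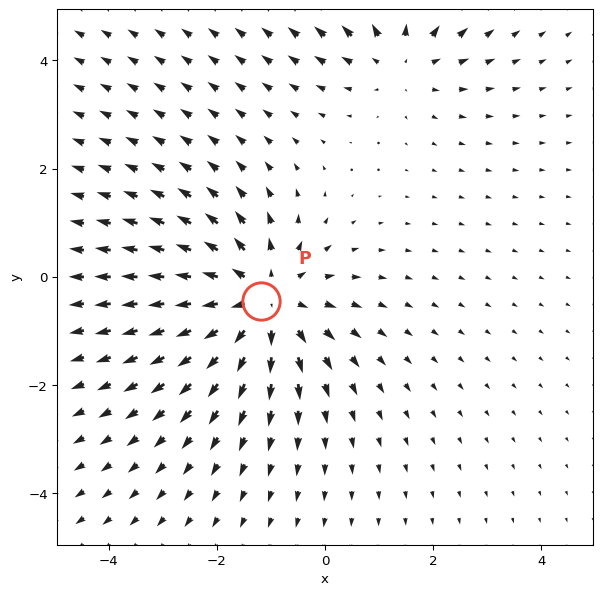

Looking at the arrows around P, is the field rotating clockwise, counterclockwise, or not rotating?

not rotating

Near P at (-1.2, -0.5) the arrows show no circulation. The curl there is ≈0.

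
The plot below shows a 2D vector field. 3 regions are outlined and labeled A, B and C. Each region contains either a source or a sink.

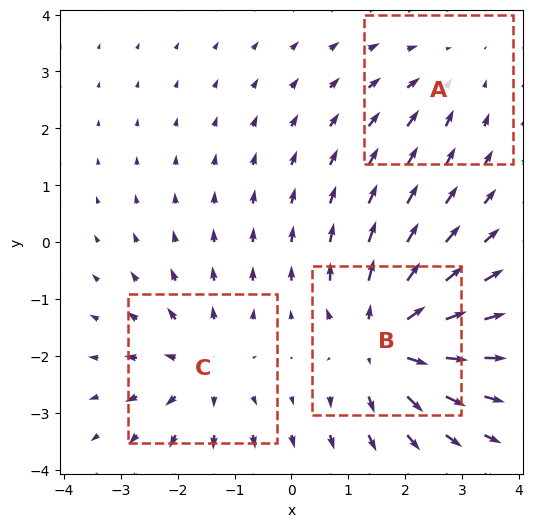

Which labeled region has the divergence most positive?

B

Divergence at each region's feature centre — A: about -2, B: about +5, C: about +3. Region B is most positive.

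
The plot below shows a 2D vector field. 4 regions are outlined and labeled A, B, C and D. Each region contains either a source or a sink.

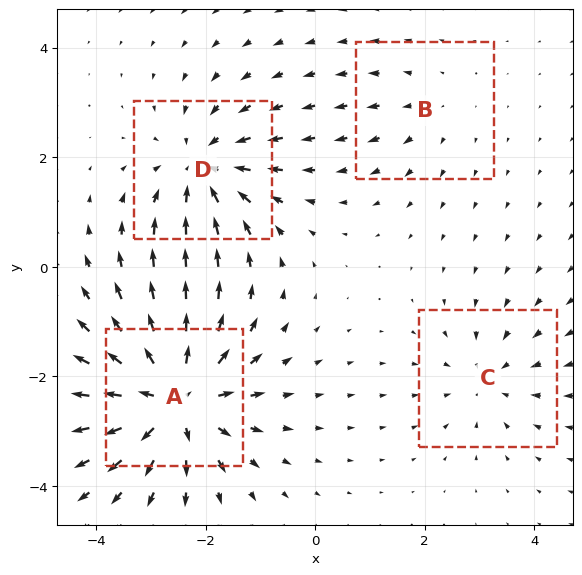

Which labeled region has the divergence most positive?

Divergence at each region's feature centre — A: about +7, B: about +2, C: about -3, D: about -5. Region A is most positive.

A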